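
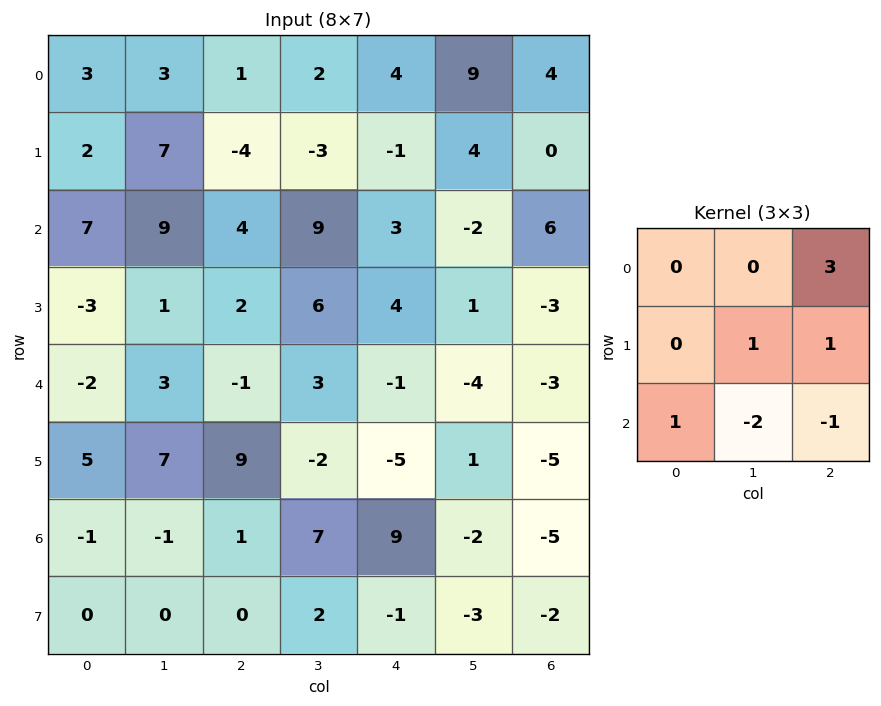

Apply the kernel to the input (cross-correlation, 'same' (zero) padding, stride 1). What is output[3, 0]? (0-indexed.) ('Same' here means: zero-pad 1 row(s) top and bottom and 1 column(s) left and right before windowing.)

26

The receptive field on the zero-padded input at this output position is [0 7 9 / 0 -3 1 / 0 -2 3]. Elementwise product with the kernel and sum: 9·3 + -3·1 + 1·1 + 0·1 + -2·-2 + 3·-1.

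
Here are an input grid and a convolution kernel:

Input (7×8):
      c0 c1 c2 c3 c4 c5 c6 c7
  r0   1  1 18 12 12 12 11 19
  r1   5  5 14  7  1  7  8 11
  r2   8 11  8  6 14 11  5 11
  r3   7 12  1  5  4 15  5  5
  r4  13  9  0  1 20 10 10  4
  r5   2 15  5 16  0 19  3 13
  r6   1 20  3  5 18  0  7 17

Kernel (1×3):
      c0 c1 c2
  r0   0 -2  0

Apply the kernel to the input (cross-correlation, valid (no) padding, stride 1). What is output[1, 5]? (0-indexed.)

The receptive field on the input at this output position is [7 8 11]. Elementwise product with the kernel and sum: 8·-2.

-16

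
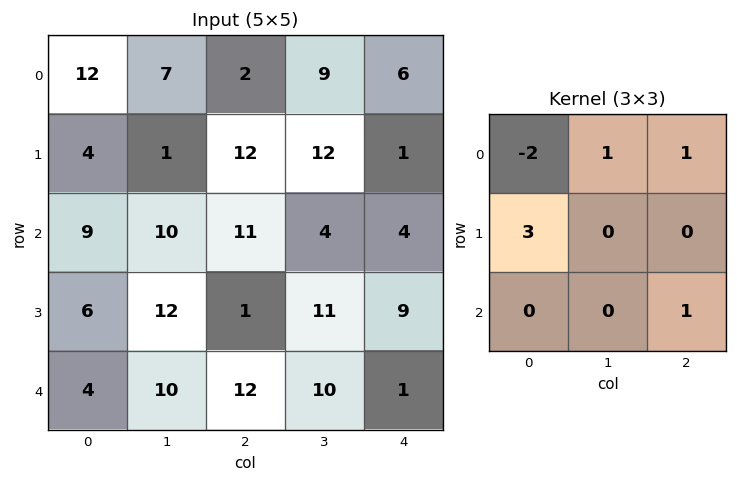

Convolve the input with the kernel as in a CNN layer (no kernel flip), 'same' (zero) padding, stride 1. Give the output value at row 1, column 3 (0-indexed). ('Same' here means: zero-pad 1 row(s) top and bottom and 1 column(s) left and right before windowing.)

The receptive field on the zero-padded input at this output position is [2 9 6 / 12 12 1 / 11 4 4]. Elementwise product with the kernel and sum: 2·-2 + 9·1 + 6·1 + 12·3 + 4·1.

51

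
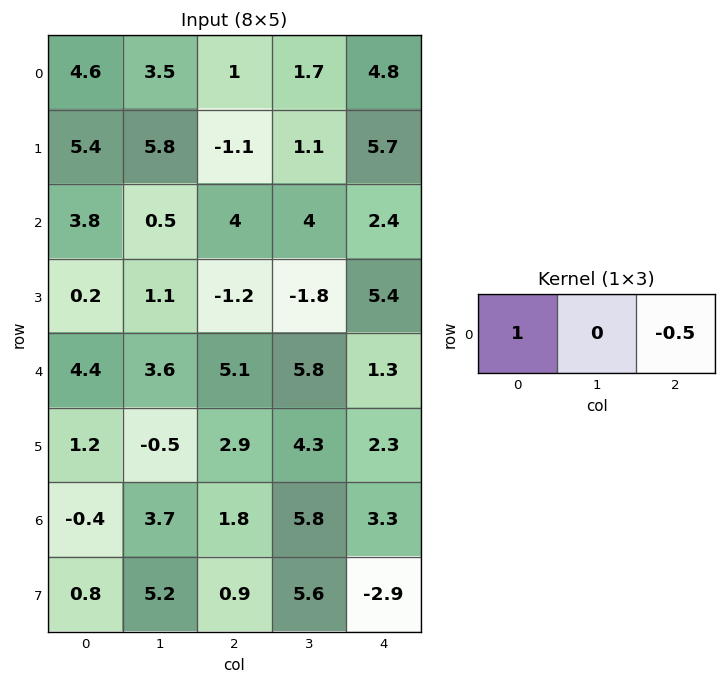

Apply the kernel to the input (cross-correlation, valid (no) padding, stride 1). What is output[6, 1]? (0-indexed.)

0.8

The receptive field on the input at this output position is [3.7 1.8 5.8]. Elementwise product with the kernel and sum: 3.7·1 + 5.8·-0.5.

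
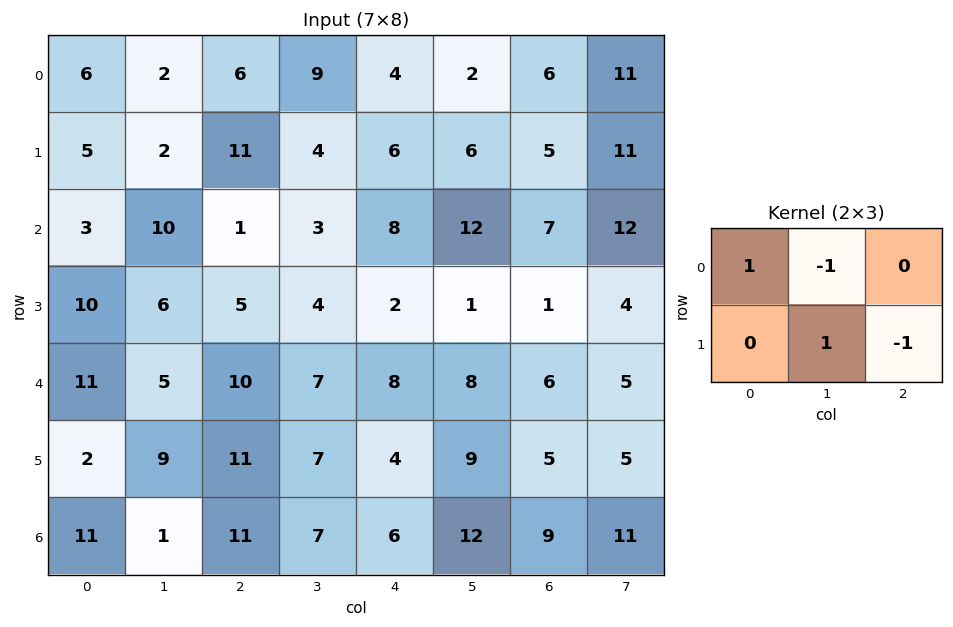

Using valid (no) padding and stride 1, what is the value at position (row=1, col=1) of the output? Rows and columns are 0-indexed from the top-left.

The receptive field on the input at this output position is [2 11 4 / 10 1 3]. Elementwise product with the kernel and sum: 2·1 + 11·-1 + 1·1 + 3·-1.

-11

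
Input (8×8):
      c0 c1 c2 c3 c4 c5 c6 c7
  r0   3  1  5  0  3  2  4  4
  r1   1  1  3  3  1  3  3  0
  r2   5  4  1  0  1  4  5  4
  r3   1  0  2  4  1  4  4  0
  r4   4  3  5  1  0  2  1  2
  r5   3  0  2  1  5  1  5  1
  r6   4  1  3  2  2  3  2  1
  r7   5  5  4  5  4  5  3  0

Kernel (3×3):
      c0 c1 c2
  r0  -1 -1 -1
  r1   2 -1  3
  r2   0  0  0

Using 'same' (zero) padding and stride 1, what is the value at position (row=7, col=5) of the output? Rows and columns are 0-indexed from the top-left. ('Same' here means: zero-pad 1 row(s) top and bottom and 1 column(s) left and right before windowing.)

The receptive field on the zero-padded input at this output position is [2 3 2 / 4 5 3 / 0 0 0]. Elementwise product with the kernel and sum: 2·-1 + 3·-1 + 2·-1 + 4·2 + 5·-1 + 3·3.

5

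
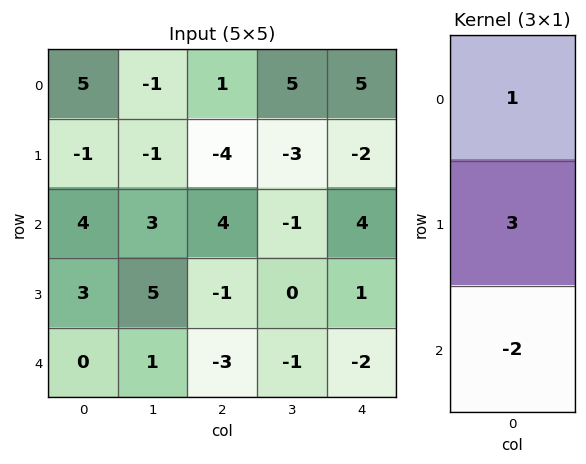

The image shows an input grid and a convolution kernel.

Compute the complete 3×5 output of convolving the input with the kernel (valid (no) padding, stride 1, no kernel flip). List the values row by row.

Output[0,0]: The receptive field on the input at this output position is [5 / -1 / 4]. Elementwise product with the kernel and sum: 5·1 + -1·3 + 4·-2.
Output[0,1]: The receptive field on the input at this output position is [-1 / -1 / 3]. Elementwise product with the kernel and sum: -1·1 + -1·3 + 3·-2.

-6 -10 -19 -2 -9
5 -2 10 -6 8
13 16 7 1 11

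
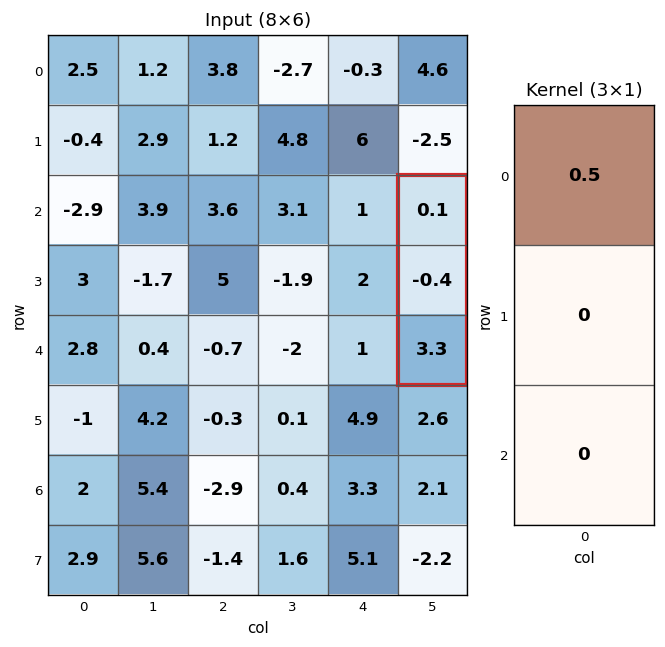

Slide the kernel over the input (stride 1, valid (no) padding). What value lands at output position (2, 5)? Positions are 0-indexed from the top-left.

0.05

The receptive field on the input at this output position is [0.1 / -0.4 / 3.3]. Elementwise product with the kernel and sum: 0.1·0.5.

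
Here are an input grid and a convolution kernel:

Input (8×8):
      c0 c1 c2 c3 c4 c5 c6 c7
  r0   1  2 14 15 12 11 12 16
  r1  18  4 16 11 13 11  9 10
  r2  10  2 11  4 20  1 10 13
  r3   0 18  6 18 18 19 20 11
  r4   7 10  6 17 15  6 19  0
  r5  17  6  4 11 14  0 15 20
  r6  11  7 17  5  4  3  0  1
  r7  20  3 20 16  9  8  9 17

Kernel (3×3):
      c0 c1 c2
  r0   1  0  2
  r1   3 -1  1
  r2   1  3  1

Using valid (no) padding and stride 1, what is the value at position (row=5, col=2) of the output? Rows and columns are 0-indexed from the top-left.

The receptive field on the input at this output position is [4 11 14 / 17 5 4 / 20 16 9]. Elementwise product with the kernel and sum: 4·1 + 14·2 + 17·3 + 5·-1 + 4·1 + 20·1 + 16·3 + 9·1.

159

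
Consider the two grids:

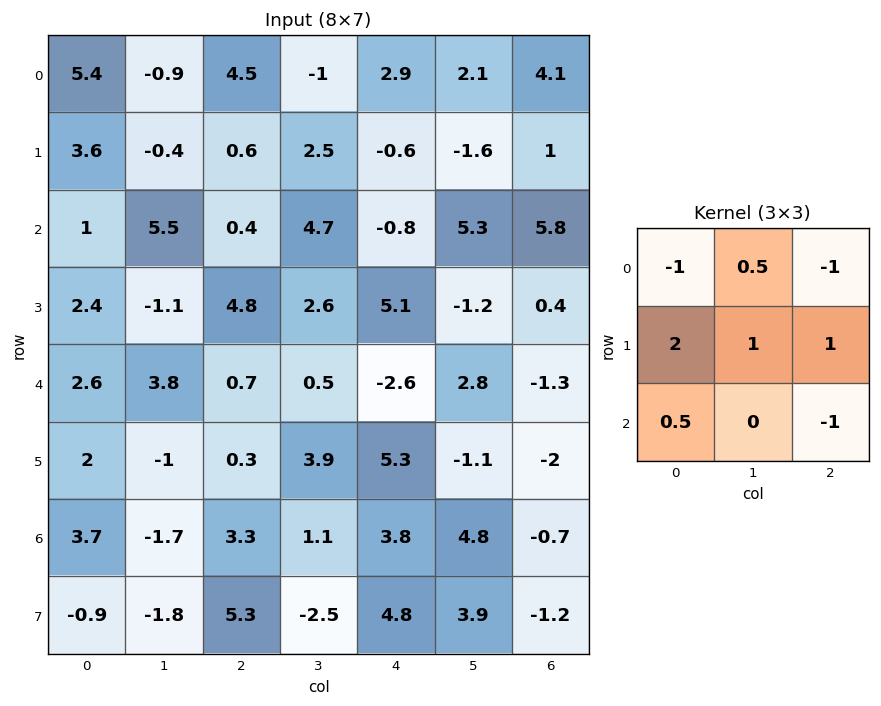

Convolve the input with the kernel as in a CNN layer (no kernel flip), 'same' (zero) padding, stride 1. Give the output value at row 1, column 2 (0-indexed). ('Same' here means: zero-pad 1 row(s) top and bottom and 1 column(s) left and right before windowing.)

4.5

The receptive field on the zero-padded input at this output position is [-0.9 4.5 -1 / -0.4 0.6 2.5 / 5.5 0.4 4.7]. Elementwise product with the kernel and sum: -0.9·-1 + 4.5·0.5 + -1·-1 + -0.4·2 + 0.6·1 + 2.5·1 + 5.5·0.5 + 4.7·-1.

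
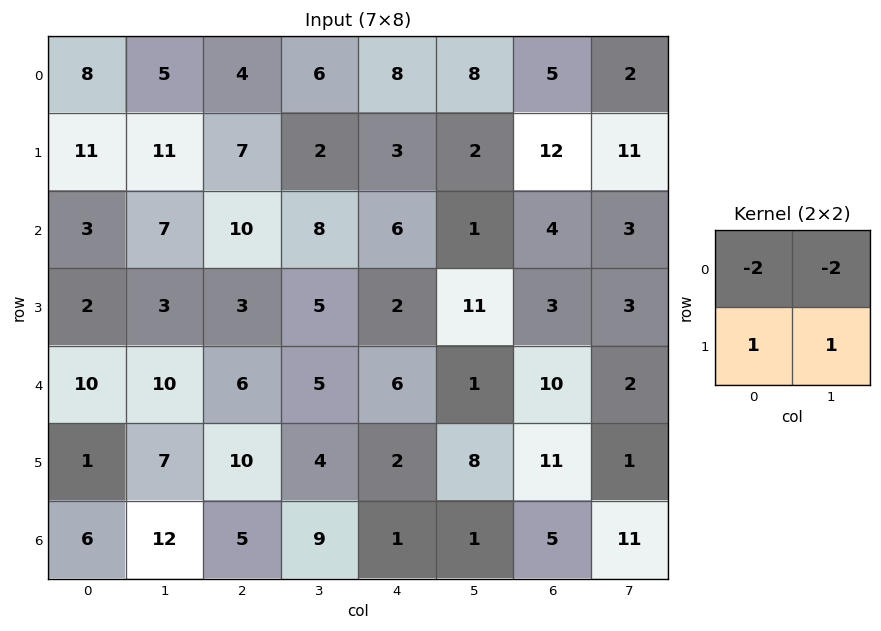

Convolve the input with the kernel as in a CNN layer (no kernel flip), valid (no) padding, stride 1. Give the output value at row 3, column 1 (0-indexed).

4

The receptive field on the input at this output position is [3 3 / 10 6]. Elementwise product with the kernel and sum: 3·-2 + 3·-2 + 10·1 + 6·1.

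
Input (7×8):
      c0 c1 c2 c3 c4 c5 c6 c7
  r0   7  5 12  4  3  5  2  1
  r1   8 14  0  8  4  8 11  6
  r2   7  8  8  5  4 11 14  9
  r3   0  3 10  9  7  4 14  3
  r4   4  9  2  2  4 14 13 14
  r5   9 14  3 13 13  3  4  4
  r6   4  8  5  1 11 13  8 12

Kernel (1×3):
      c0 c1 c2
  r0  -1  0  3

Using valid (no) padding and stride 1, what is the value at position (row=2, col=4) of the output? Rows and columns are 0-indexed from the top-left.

38

The receptive field on the input at this output position is [4 11 14]. Elementwise product with the kernel and sum: 4·-1 + 14·3.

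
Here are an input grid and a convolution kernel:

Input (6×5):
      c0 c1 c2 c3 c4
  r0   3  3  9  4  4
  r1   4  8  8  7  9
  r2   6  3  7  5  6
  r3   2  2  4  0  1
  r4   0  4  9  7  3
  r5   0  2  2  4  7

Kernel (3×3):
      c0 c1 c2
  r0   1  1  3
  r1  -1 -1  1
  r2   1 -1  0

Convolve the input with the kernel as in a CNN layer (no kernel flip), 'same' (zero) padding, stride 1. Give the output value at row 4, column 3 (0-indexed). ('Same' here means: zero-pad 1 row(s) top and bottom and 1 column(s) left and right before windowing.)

The receptive field on the zero-padded input at this output position is [4 0 1 / 9 7 3 / 2 4 7]. Elementwise product with the kernel and sum: 4·1 + 0·1 + 1·3 + 9·-1 + 7·-1 + 3·1 + 2·1 + 4·-1.

-8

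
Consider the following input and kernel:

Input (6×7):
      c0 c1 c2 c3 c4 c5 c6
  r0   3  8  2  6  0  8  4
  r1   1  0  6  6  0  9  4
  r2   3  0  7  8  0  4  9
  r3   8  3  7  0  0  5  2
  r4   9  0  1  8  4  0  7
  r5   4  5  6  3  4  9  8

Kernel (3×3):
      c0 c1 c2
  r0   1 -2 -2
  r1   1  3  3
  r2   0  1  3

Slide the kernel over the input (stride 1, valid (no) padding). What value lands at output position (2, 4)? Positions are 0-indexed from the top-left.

The receptive field on the input at this output position is [0 4 9 / 0 5 2 / 4 0 7]. Elementwise product with the kernel and sum: 0·1 + 4·-2 + 9·-2 + 0·1 + 5·3 + 2·3 + 0·1 + 7·3.

16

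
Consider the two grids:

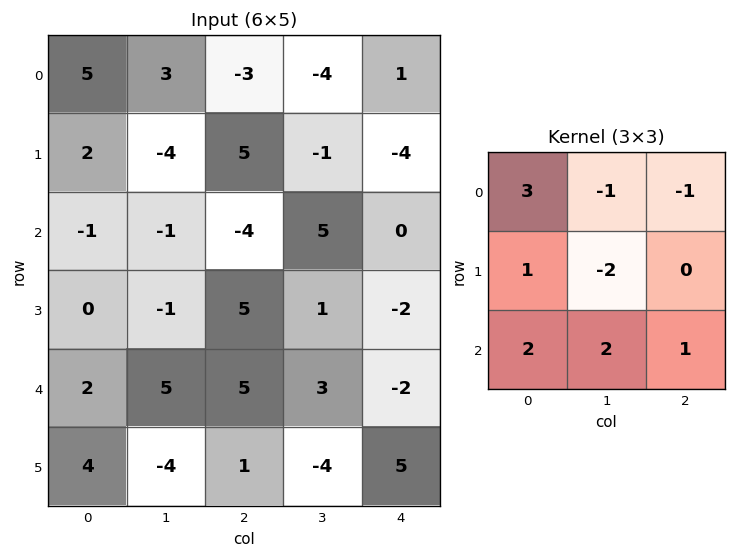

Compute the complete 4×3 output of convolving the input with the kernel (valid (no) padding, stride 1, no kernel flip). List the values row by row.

Output[0,0]: The receptive field on the input at this output position is [5 3 -3 / 2 -4 5 / -1 -1 -4]. Elementwise product with the kernel and sum: 5·3 + 3·-1 + -3·-1 + 2·1 + -4·-2 + -1·2 + -1·2 + -4·1.

17 -3 3
9 0 16
23 8 0
-11 -24 14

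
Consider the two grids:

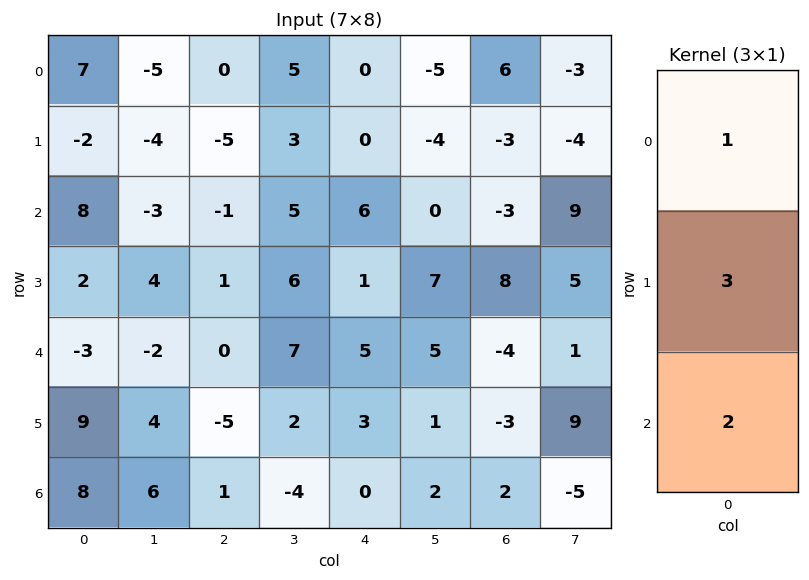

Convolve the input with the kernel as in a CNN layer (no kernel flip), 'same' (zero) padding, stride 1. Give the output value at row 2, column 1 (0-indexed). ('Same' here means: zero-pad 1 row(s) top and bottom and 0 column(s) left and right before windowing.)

The receptive field on the zero-padded input at this output position is [-4 / -3 / 4]. Elementwise product with the kernel and sum: -4·1 + -3·3 + 4·2.

-5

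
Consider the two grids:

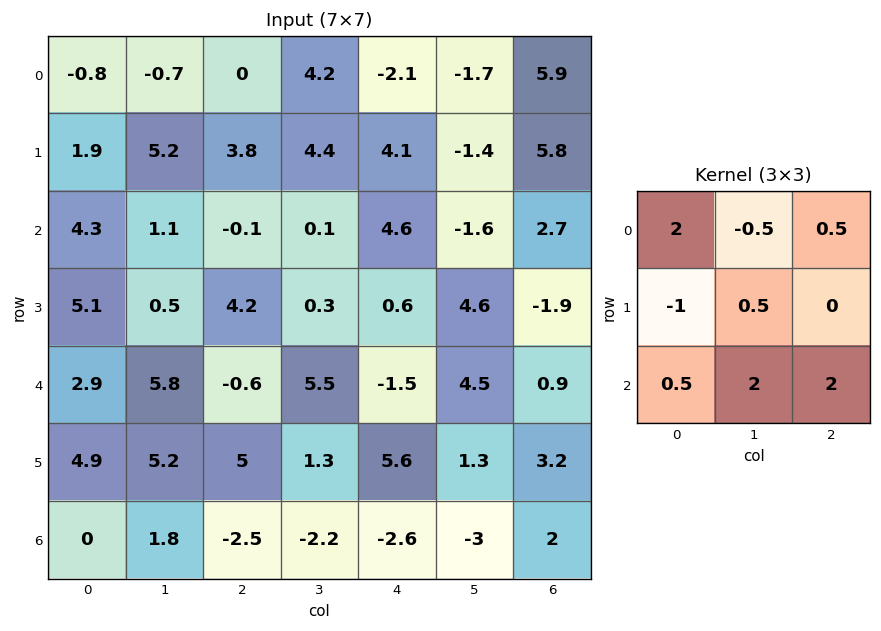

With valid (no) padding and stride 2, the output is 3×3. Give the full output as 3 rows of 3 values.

3.6 4.6 -0.7
15 5.7 23.1
-1.1 -19.9 -13.05

Output[0,0]: The receptive field on the input at this output position is [-0.8 -0.7 0 / 1.9 5.2 3.8 / 4.3 1.1 -0.1]. Elementwise product with the kernel and sum: -0.8·2 + -0.7·-0.5 + 0·0.5 + 1.9·-1 + 5.2·0.5 + 4.3·0.5 + 1.1·2 + -0.1·2.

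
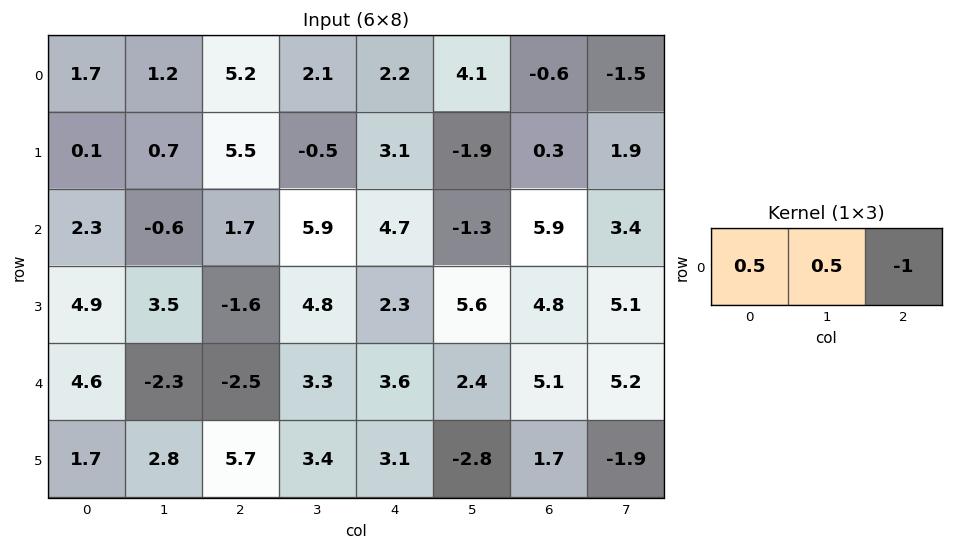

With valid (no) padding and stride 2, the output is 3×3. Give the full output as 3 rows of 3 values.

Output[0,0]: The receptive field on the input at this output position is [1.7 1.2 5.2]. Elementwise product with the kernel and sum: 1.7·0.5 + 1.2·0.5 + 5.2·-1.

-3.75 1.45 3.75
-0.85 -0.9 -4.2
3.65 -3.2 -2.1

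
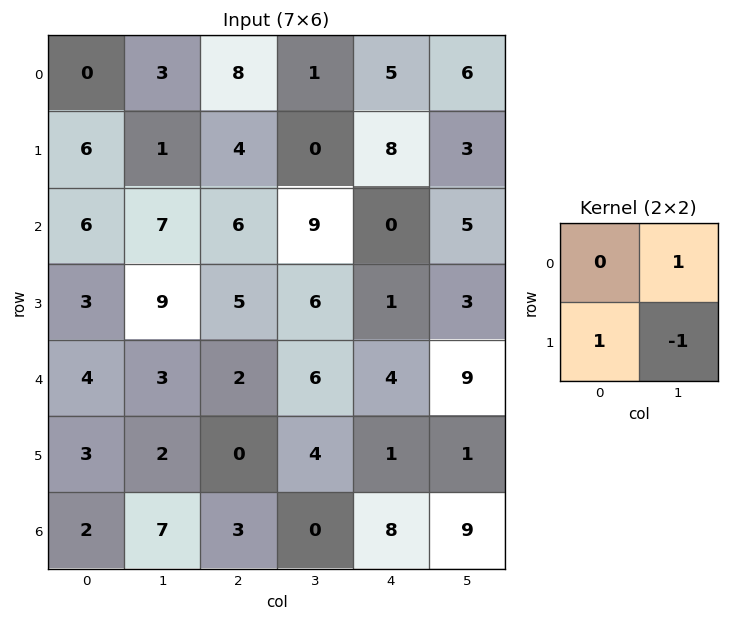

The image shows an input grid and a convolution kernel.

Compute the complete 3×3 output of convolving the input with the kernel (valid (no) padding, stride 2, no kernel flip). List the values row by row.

8 5 11
1 8 3
4 2 9

Output[0,0]: The receptive field on the input at this output position is [0 3 / 6 1]. Elementwise product with the kernel and sum: 3·1 + 6·1 + 1·-1.
Output[0,1]: The receptive field on the input at this output position is [8 1 / 4 0]. Elementwise product with the kernel and sum: 1·1 + 4·1 + 0·-1.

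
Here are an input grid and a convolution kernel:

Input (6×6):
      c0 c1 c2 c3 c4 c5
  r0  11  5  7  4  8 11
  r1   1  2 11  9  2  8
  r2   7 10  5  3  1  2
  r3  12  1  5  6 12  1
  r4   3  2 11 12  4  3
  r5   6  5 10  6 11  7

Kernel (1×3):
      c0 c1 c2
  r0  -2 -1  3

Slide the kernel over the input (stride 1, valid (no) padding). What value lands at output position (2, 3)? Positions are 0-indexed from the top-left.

The receptive field on the input at this output position is [3 1 2]. Elementwise product with the kernel and sum: 3·-2 + 1·-1 + 2·3.

-1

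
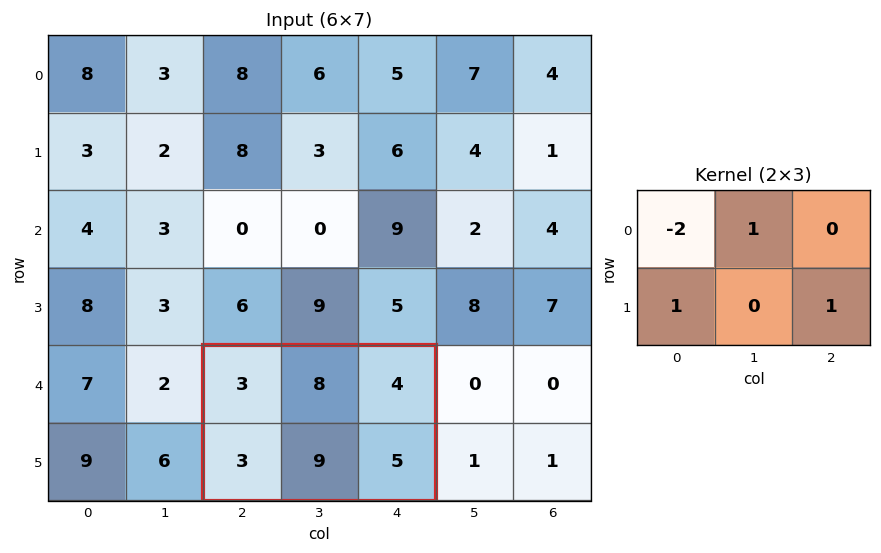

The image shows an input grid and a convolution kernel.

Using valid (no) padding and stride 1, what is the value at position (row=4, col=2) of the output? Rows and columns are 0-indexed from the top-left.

The receptive field on the input at this output position is [3 8 4 / 3 9 5]. Elementwise product with the kernel and sum: 3·-2 + 8·1 + 3·1 + 5·1.

10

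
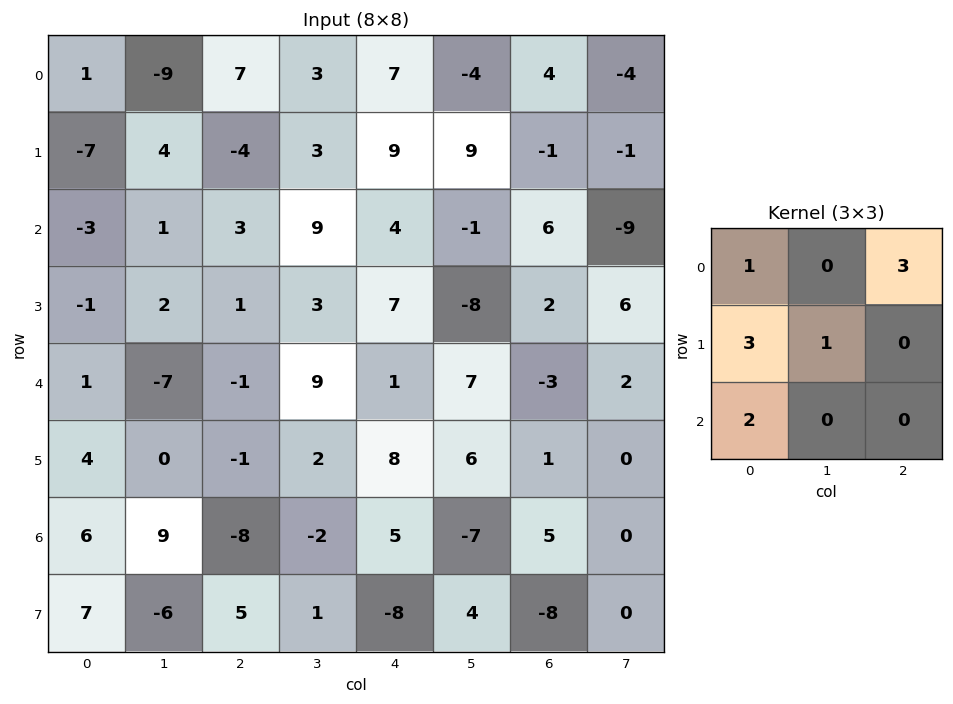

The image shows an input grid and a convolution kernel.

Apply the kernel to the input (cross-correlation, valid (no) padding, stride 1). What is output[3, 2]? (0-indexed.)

26

The receptive field on the input at this output position is [1 3 7 / -1 9 1 / -1 2 8]. Elementwise product with the kernel and sum: 1·1 + 7·3 + -1·3 + 9·1 + -1·2.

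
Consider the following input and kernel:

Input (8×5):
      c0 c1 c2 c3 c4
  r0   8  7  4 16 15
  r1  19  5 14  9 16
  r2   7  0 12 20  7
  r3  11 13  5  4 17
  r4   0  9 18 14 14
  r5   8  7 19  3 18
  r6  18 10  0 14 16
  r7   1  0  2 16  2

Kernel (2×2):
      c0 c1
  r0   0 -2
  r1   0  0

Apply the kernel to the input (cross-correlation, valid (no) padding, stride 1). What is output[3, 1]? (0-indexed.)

-10

The receptive field on the input at this output position is [13 5 / 9 18]. Elementwise product with the kernel and sum: 5·-2.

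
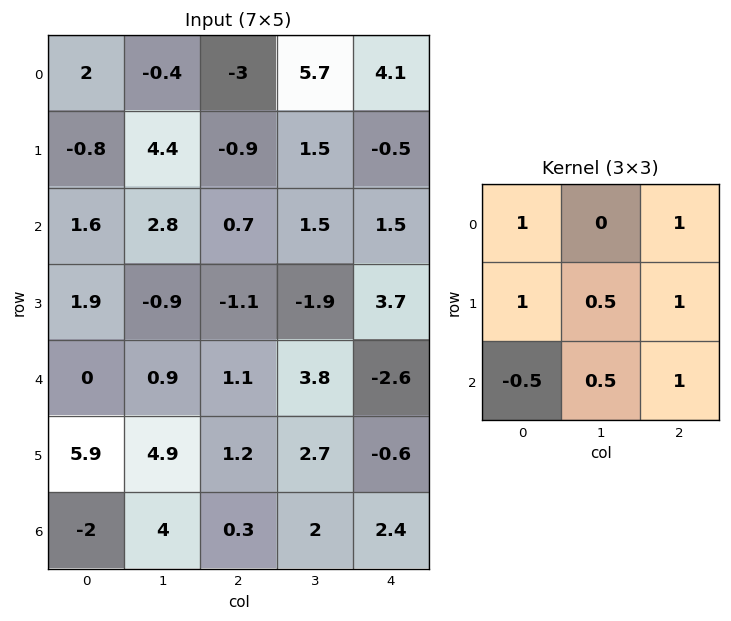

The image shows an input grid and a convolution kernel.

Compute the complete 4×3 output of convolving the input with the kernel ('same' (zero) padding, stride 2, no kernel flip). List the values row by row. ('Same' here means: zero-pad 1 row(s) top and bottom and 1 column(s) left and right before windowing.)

Output[0,0]: The receptive field on the zero-padded input at this output position is [0 0 0 / 0 2 -0.4 / 0 -0.8 4.4]. Elementwise product with the kernel and sum: 0·1 + 0·1 + 0·1 + 2·0.5 + -0.4·1 + 0·-0.5 + -0.8·0.5 + 4.4·1.

4.6 2.65 6.75
8.05 8.55 6.55
7.85 3.3 -1.05
7.9 13.75 5.9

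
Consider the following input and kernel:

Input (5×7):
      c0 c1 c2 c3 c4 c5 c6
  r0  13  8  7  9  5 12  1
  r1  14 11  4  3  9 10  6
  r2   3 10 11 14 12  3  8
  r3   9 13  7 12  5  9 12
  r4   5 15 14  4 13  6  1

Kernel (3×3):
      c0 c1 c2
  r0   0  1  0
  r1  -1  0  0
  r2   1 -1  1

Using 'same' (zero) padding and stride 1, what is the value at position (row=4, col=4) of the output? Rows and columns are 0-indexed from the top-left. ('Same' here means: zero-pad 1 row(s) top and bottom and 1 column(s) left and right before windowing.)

1

The receptive field on the zero-padded input at this output position is [12 5 9 / 4 13 6 / 0 0 0]. Elementwise product with the kernel and sum: 5·1 + 4·-1 + 0·1 + 0·-1 + 0·1.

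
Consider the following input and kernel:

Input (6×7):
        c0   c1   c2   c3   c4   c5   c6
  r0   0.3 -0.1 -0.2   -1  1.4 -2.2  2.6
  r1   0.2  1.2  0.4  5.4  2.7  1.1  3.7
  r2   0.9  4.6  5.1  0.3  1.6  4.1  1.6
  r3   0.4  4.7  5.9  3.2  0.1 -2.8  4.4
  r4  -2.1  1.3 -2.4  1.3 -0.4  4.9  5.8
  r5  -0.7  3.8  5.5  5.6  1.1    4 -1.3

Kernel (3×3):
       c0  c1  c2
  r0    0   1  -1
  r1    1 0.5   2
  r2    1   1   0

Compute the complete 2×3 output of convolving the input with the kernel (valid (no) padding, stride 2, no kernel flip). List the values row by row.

7.2 11.5 11.55
13.25 5.3 14.5

Output[0,0]: The receptive field on the input at this output position is [0.3 -0.1 -0.2 / 0.2 1.2 0.4 / 0.9 4.6 5.1]. Elementwise product with the kernel and sum: -0.1·1 + -0.2·-1 + 0.2·1 + 1.2·0.5 + 0.4·2 + 0.9·1 + 4.6·1.
Output[0,1]: The receptive field on the input at this output position is [-0.2 -1 1.4 / 0.4 5.4 2.7 / 5.1 0.3 1.6]. Elementwise product with the kernel and sum: -1·1 + 1.4·-1 + 0.4·1 + 5.4·0.5 + 2.7·2 + 5.1·1 + 0.3·1.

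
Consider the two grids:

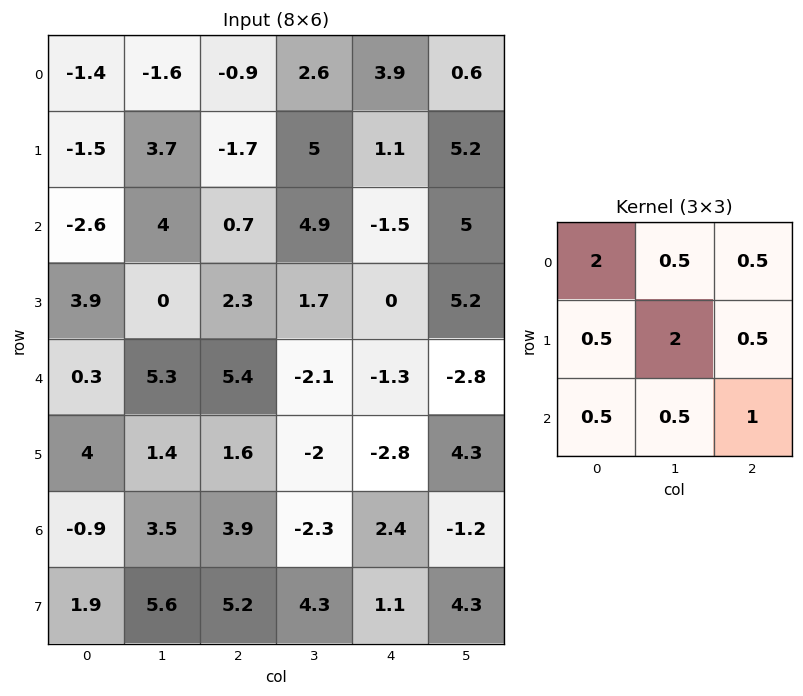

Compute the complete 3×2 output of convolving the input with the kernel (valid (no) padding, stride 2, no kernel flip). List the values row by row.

3.15 12.45
8.45 8
16.75 7.7

Output[0,0]: The receptive field on the input at this output position is [-1.4 -1.6 -0.9 / -1.5 3.7 -1.7 / -2.6 4 0.7]. Elementwise product with the kernel and sum: -1.4·2 + -1.6·0.5 + -0.9·0.5 + -1.5·0.5 + 3.7·2 + -1.7·0.5 + -2.6·0.5 + 4·0.5 + 0.7·1.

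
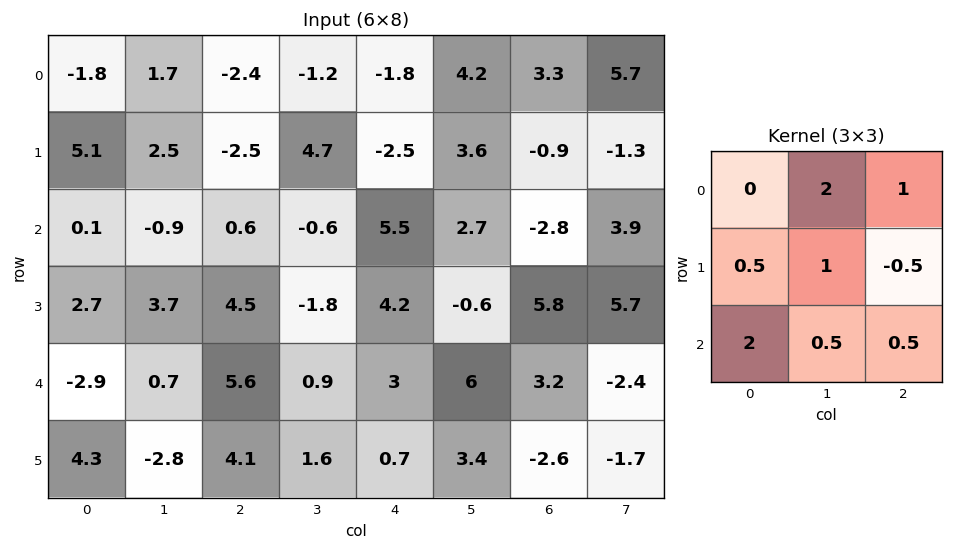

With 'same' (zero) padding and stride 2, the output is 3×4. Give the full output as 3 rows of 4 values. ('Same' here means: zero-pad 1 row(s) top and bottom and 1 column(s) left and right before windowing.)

1.15 5.15 5.45 8.65
16.45 8.9 0.65 -1.95
6.6 9.95 13.5 29.35

Output[0,0]: The receptive field on the zero-padded input at this output position is [0 0 0 / 0 -1.8 1.7 / 0 5.1 2.5]. Elementwise product with the kernel and sum: 0·2 + 0·1 + 0·0.5 + -1.8·1 + 1.7·-0.5 + 0·2 + 5.1·0.5 + 2.5·0.5.
Output[0,1]: The receptive field on the zero-padded input at this output position is [0 0 0 / 1.7 -2.4 -1.2 / 2.5 -2.5 4.7]. Elementwise product with the kernel and sum: 0·2 + 0·1 + 1.7·0.5 + -2.4·1 + -1.2·-0.5 + 2.5·2 + -2.5·0.5 + 4.7·0.5.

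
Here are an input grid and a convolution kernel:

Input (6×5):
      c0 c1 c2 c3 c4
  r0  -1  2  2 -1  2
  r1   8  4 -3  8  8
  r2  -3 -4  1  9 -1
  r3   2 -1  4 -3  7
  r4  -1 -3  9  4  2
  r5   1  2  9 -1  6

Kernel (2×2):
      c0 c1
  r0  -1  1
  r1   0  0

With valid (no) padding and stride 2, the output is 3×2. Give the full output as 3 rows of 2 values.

Output[0,0]: The receptive field on the input at this output position is [-1 2 / 8 4]. Elementwise product with the kernel and sum: -1·-1 + 2·1.
Output[0,1]: The receptive field on the input at this output position is [2 -1 / -3 8]. Elementwise product with the kernel and sum: 2·-1 + -1·1.

3 -3
-1 8
-2 -5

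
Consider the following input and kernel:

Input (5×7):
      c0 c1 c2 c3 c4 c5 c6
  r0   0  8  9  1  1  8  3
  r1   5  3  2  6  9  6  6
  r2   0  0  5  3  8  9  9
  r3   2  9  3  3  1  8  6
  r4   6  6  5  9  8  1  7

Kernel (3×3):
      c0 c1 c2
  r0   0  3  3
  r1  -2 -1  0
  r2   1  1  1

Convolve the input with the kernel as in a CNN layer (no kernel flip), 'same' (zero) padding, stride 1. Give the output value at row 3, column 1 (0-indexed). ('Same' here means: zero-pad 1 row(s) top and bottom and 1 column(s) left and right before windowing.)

19

The receptive field on the zero-padded input at this output position is [0 0 5 / 2 9 3 / 6 6 5]. Elementwise product with the kernel and sum: 0·3 + 5·3 + 2·-2 + 9·-1 + 6·1 + 6·1 + 5·1.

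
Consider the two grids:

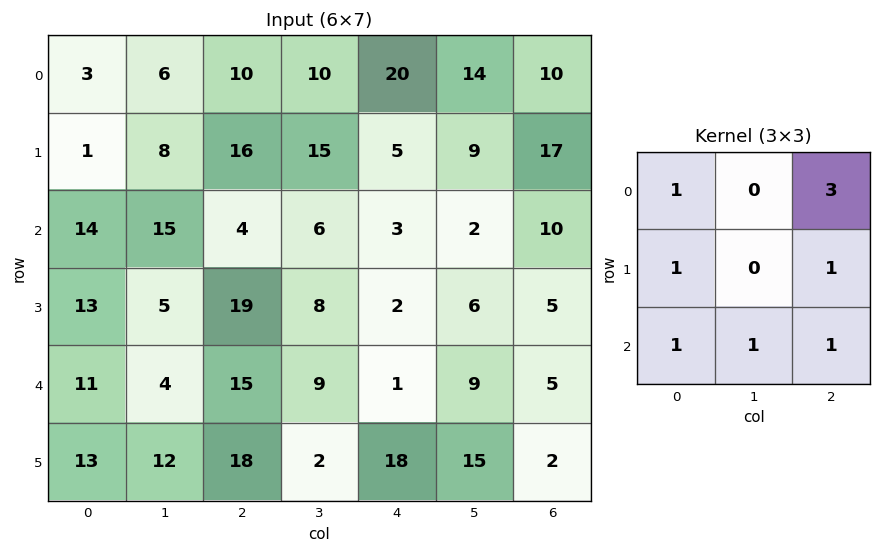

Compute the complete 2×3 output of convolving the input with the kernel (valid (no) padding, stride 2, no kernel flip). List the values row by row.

Output[0,0]: The receptive field on the input at this output position is [3 6 10 / 1 8 16 / 14 15 4]. Elementwise product with the kernel and sum: 3·1 + 10·3 + 1·1 + 16·1 + 14·1 + 15·1 + 4·1.
Output[0,1]: The receptive field on the input at this output position is [10 10 20 / 16 15 5 / 4 6 3]. Elementwise product with the kernel and sum: 10·1 + 20·3 + 16·1 + 5·1 + 4·1 + 6·1 + 3·1.

83 104 87
88 59 55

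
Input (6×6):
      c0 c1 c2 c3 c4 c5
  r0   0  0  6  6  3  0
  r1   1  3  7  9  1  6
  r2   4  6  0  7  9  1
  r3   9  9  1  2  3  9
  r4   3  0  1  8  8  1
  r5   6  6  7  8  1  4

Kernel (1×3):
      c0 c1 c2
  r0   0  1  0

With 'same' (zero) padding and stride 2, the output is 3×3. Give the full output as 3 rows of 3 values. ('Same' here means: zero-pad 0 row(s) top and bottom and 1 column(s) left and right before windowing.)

0 6 3
4 0 9
3 1 8

Output[0,0]: The receptive field on the zero-padded input at this output position is [0 0 0]. Elementwise product with the kernel and sum: 0·1.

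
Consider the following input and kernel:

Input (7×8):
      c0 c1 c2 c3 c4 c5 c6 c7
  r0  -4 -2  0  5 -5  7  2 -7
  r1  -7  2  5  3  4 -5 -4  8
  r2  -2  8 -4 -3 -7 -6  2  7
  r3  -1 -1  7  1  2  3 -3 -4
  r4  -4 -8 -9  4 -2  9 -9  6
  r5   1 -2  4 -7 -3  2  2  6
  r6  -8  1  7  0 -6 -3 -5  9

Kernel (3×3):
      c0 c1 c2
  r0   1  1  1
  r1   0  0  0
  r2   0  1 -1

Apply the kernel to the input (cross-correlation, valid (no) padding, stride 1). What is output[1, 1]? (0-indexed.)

The receptive field on the input at this output position is [2 5 3 / 8 -4 -3 / -1 7 1]. Elementwise product with the kernel and sum: 2·1 + 5·1 + 3·1 + 7·1 + 1·-1.

16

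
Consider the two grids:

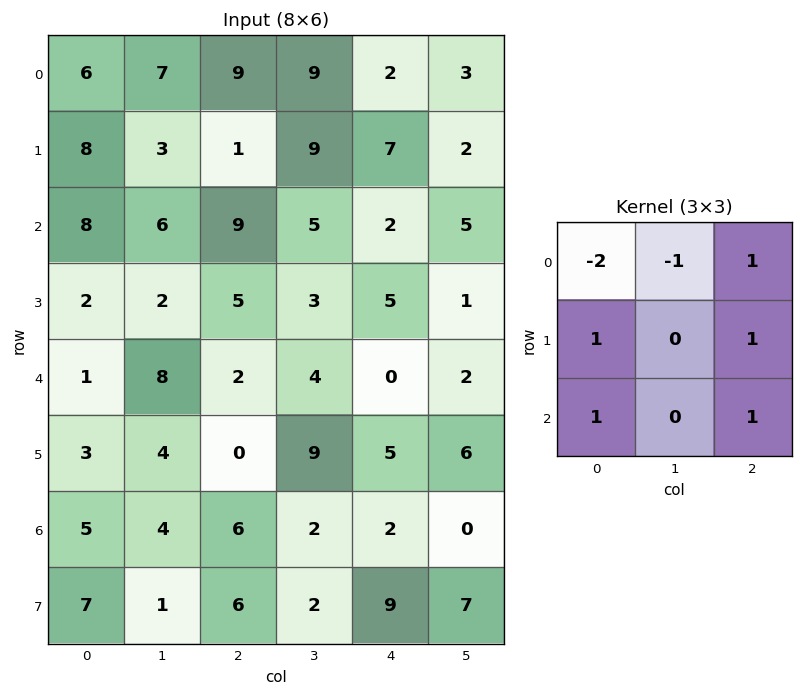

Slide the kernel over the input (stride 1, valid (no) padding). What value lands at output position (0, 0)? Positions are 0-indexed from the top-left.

The receptive field on the input at this output position is [6 7 9 / 8 3 1 / 8 6 9]. Elementwise product with the kernel and sum: 6·-2 + 7·-1 + 9·1 + 8·1 + 1·1 + 8·1 + 9·1.

16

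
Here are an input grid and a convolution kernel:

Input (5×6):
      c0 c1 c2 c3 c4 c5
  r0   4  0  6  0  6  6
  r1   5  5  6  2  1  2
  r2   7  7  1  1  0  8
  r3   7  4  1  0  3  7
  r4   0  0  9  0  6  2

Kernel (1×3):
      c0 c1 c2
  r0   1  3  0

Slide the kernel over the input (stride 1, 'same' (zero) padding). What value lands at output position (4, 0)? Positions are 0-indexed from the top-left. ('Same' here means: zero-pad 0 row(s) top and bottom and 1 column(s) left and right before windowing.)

0

The receptive field on the zero-padded input at this output position is [0 0 0]. Elementwise product with the kernel and sum: 0·1 + 0·3.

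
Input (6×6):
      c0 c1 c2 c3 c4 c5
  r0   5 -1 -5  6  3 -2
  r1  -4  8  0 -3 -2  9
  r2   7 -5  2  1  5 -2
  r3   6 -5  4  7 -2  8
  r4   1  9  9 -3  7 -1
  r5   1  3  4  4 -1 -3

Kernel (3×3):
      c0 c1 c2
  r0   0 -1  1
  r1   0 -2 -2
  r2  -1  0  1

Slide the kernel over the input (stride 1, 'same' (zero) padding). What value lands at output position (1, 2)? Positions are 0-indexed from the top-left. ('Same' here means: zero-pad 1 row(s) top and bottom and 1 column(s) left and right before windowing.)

The receptive field on the zero-padded input at this output position is [-1 -5 6 / 8 0 -3 / -5 2 1]. Elementwise product with the kernel and sum: -5·-1 + 6·1 + 0·-2 + -3·-2 + -5·-1 + 1·1.

23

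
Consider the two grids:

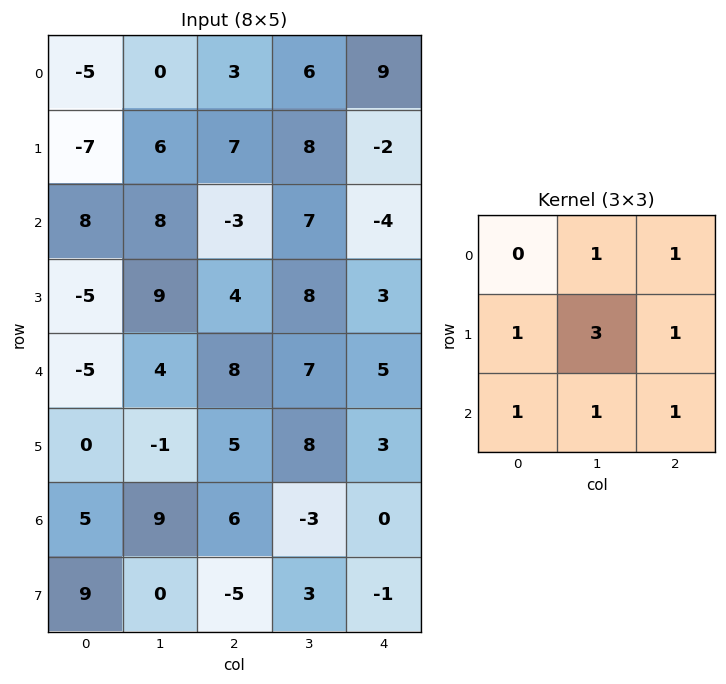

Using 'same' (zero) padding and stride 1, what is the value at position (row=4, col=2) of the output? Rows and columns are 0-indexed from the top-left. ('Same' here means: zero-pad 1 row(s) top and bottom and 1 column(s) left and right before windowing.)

59

The receptive field on the zero-padded input at this output position is [9 4 8 / 4 8 7 / -1 5 8]. Elementwise product with the kernel and sum: 4·1 + 8·1 + 4·1 + 8·3 + 7·1 + -1·1 + 5·1 + 8·1.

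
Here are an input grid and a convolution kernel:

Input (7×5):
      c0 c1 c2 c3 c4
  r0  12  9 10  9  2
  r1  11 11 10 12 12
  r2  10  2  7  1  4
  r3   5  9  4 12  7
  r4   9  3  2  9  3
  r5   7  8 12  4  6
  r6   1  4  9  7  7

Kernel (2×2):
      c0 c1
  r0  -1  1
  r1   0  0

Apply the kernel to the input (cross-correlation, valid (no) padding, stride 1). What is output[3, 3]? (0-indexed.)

The receptive field on the input at this output position is [12 7 / 9 3]. Elementwise product with the kernel and sum: 12·-1 + 7·1.

-5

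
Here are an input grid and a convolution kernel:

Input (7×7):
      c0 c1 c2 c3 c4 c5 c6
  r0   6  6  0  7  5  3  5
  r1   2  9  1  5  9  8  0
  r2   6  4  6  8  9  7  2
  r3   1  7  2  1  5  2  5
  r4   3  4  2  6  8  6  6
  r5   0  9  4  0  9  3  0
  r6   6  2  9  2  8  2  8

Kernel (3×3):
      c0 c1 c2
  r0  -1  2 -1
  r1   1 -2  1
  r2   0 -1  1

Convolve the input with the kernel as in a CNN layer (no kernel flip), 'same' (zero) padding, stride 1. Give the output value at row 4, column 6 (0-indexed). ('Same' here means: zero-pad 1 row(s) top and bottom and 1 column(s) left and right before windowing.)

2

The receptive field on the zero-padded input at this output position is [2 5 0 / 6 6 0 / 3 0 0]. Elementwise product with the kernel and sum: 2·-1 + 5·2 + 0·-1 + 6·1 + 6·-2 + 0·1 + 0·-1 + 0·1.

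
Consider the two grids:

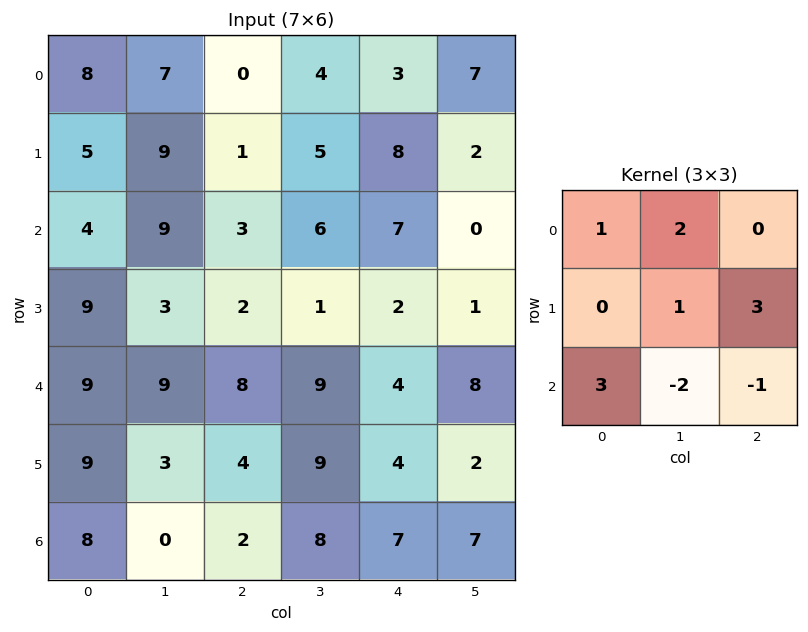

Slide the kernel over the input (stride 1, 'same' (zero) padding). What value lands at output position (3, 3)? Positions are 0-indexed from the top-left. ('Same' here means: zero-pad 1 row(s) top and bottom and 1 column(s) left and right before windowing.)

24

The receptive field on the zero-padded input at this output position is [3 6 7 / 2 1 2 / 8 9 4]. Elementwise product with the kernel and sum: 3·1 + 6·2 + 1·1 + 2·3 + 8·3 + 9·-2 + 4·-1.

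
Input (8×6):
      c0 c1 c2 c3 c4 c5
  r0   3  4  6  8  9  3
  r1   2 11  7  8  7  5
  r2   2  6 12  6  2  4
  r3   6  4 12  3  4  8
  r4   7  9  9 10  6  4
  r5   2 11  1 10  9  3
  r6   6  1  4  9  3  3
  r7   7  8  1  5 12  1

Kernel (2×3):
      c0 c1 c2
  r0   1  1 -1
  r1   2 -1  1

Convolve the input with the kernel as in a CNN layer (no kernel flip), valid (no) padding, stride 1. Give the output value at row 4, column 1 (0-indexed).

The receptive field on the input at this output position is [9 9 10 / 11 1 10]. Elementwise product with the kernel and sum: 9·1 + 9·1 + 10·-1 + 11·2 + 1·-1 + 10·1.

39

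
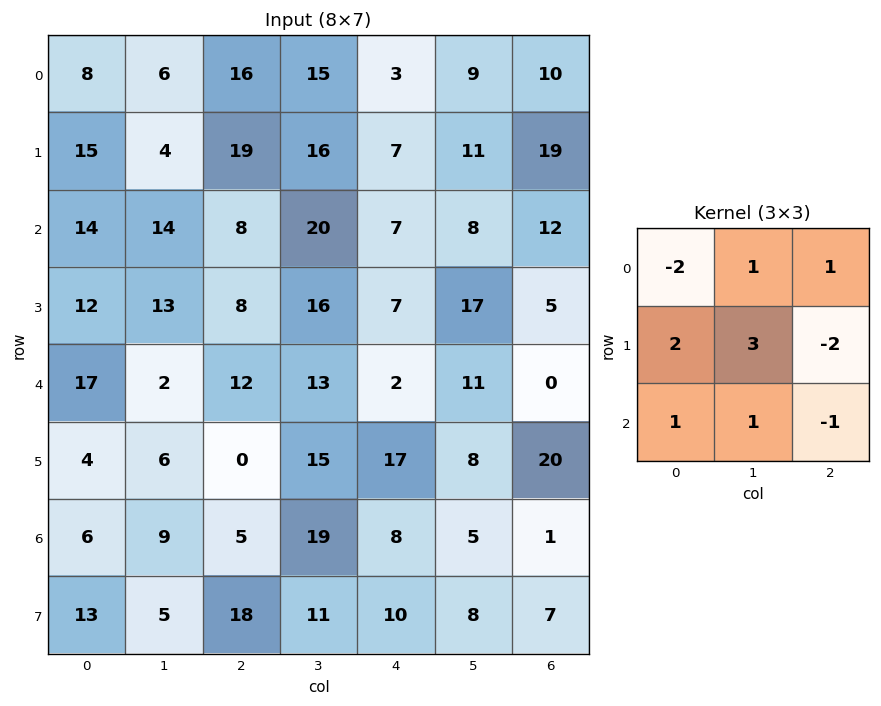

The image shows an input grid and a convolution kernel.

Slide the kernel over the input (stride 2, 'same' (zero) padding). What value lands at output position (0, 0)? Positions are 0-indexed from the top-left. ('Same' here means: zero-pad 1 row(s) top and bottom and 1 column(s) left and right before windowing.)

23

The receptive field on the zero-padded input at this output position is [0 0 0 / 0 8 6 / 0 15 4]. Elementwise product with the kernel and sum: 0·-2 + 0·1 + 0·1 + 0·2 + 8·3 + 6·-2 + 0·1 + 15·1 + 4·-1.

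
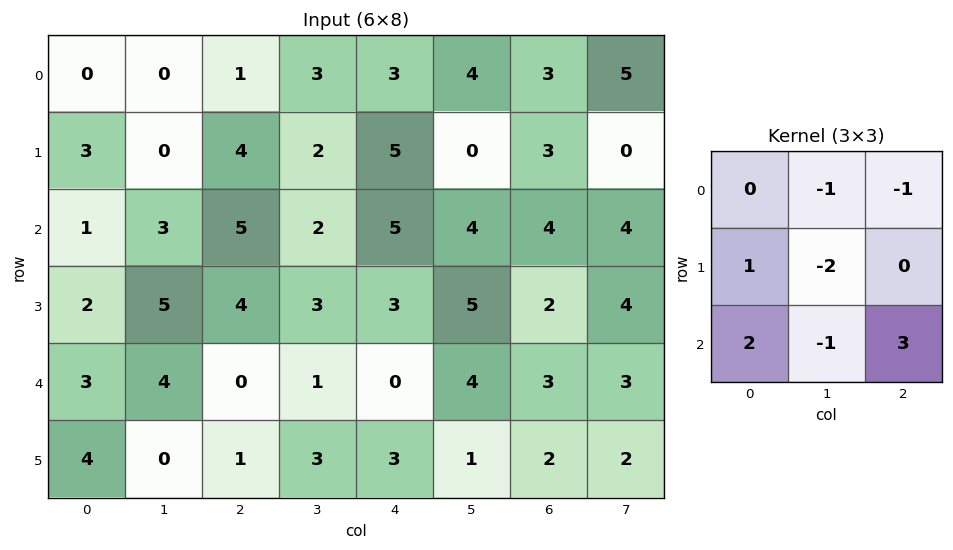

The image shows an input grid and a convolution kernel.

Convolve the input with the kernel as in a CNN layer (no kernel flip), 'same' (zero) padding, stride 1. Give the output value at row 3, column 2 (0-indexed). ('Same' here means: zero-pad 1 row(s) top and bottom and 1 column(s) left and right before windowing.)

The receptive field on the zero-padded input at this output position is [3 5 2 / 5 4 3 / 4 0 1]. Elementwise product with the kernel and sum: 5·-1 + 2·-1 + 5·1 + 4·-2 + 4·2 + 0·-1 + 1·3.

1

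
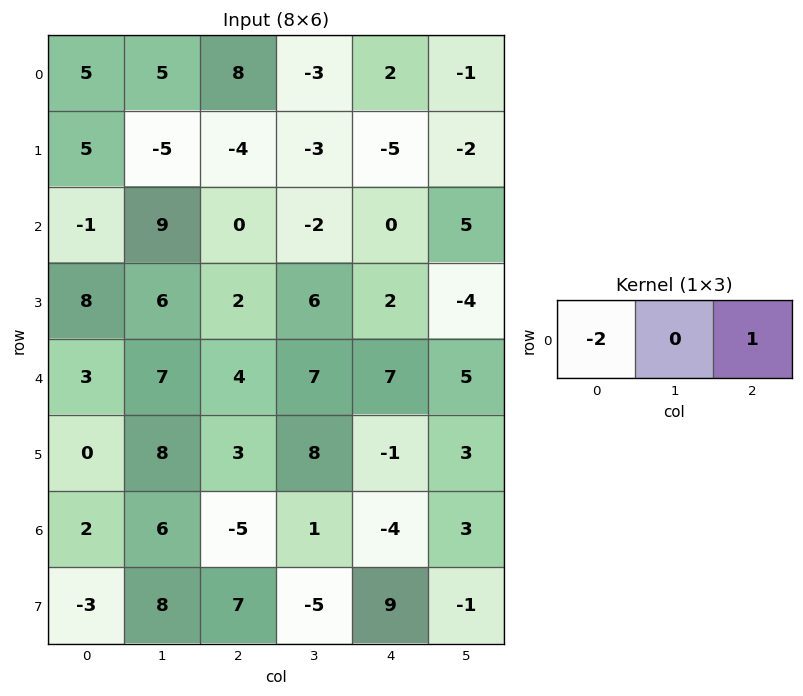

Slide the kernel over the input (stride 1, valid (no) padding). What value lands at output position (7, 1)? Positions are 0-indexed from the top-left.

The receptive field on the input at this output position is [8 7 -5]. Elementwise product with the kernel and sum: 8·-2 + -5·1.

-21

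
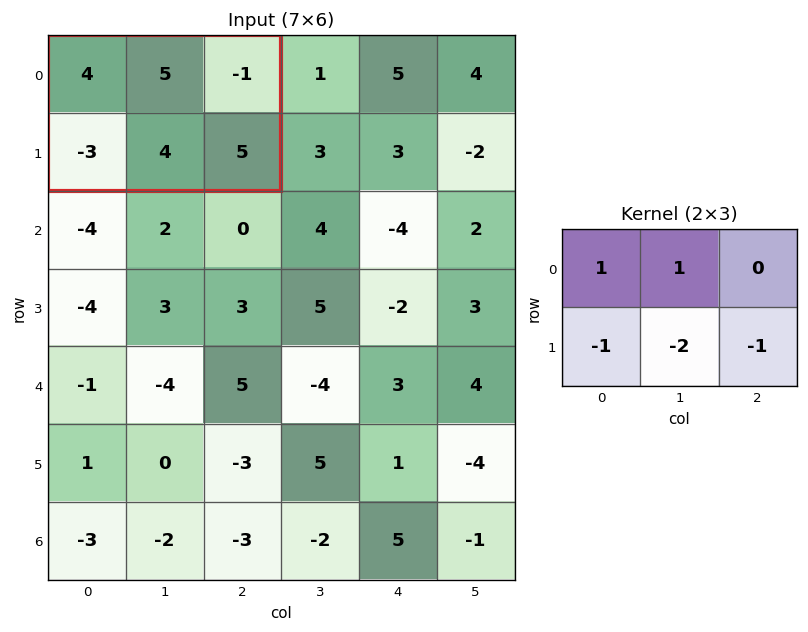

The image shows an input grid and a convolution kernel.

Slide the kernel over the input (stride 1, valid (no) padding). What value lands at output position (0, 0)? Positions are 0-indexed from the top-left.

-1

The receptive field on the input at this output position is [4 5 -1 / -3 4 5]. Elementwise product with the kernel and sum: 4·1 + 5·1 + -3·-1 + 4·-2 + 5·-1.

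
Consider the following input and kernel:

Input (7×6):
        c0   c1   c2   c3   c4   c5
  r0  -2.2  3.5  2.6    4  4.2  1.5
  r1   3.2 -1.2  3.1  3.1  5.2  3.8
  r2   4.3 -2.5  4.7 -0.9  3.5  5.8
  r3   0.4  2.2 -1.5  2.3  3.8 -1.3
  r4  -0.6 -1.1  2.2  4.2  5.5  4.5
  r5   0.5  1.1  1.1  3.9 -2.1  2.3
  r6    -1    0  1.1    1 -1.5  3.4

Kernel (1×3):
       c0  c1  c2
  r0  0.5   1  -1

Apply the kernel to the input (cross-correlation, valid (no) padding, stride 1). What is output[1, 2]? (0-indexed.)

-0.55

The receptive field on the input at this output position is [3.1 3.1 5.2]. Elementwise product with the kernel and sum: 3.1·0.5 + 3.1·1 + 5.2·-1.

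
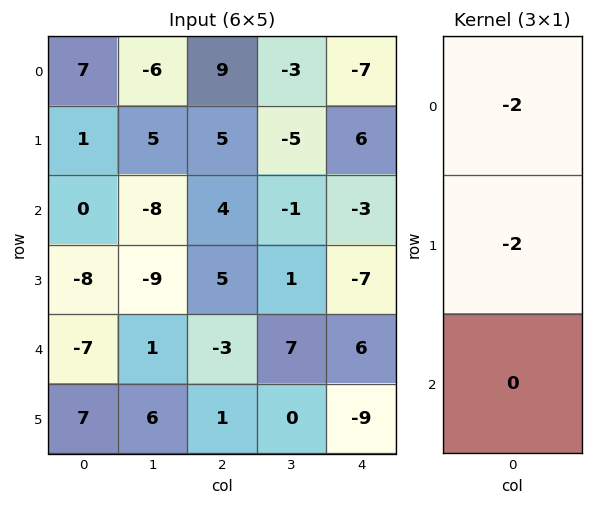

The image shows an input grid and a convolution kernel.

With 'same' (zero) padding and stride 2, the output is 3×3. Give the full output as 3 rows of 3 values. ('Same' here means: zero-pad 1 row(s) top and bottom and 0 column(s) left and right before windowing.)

-14 -18 14
-2 -18 -6
30 -4 2

Output[0,0]: The receptive field on the zero-padded input at this output position is [0 / 7 / 1]. Elementwise product with the kernel and sum: 0·-2 + 7·-2.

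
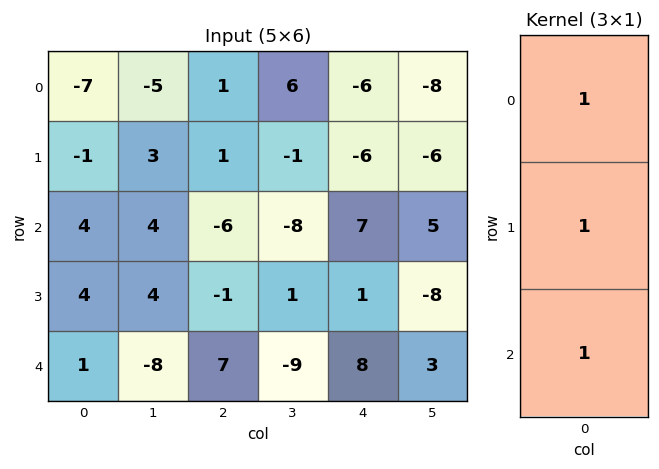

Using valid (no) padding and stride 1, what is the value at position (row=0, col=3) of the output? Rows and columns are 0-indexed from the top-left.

The receptive field on the input at this output position is [6 / -1 / -8]. Elementwise product with the kernel and sum: 6·1 + -1·1 + -8·1.

-3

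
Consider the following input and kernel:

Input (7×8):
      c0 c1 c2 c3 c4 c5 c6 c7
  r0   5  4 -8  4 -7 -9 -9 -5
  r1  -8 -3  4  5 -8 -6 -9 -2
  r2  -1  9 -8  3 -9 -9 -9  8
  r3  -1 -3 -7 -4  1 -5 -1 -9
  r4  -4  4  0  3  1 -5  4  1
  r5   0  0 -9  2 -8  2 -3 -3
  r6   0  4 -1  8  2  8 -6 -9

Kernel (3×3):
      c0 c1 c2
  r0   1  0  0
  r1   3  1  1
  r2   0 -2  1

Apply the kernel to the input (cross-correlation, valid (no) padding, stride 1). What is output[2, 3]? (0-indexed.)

The receptive field on the input at this output position is [3 -9 -9 / -4 1 -5 / 3 1 -5]. Elementwise product with the kernel and sum: 3·1 + -4·3 + 1·1 + -5·1 + 1·-2 + -5·1.

-20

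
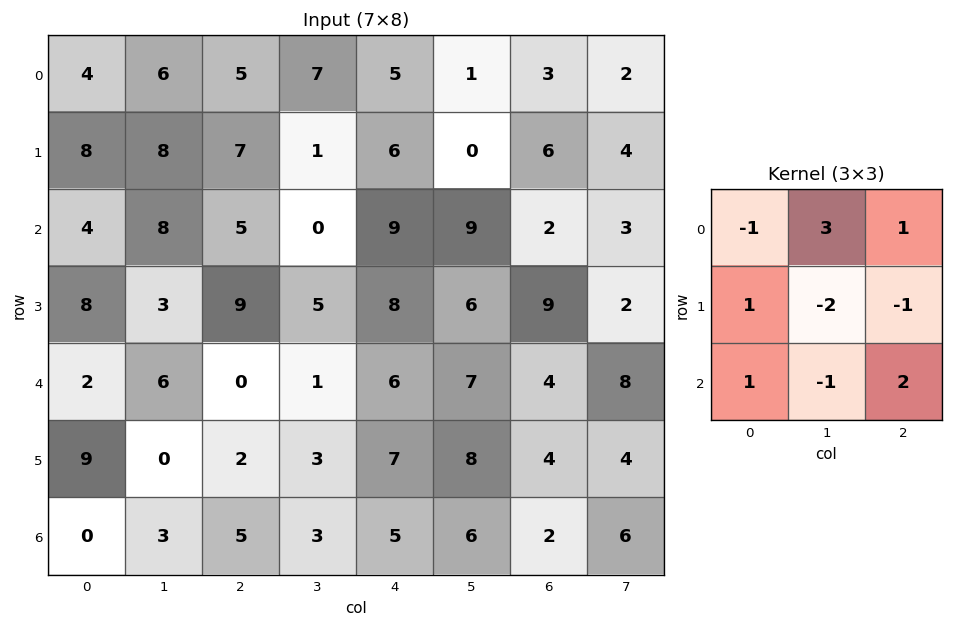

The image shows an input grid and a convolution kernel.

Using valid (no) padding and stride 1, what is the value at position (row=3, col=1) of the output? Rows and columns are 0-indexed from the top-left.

The receptive field on the input at this output position is [3 9 5 / 6 0 1 / 0 2 3]. Elementwise product with the kernel and sum: 3·-1 + 9·3 + 5·1 + 6·1 + 0·-2 + 1·-1 + 0·1 + 2·-1 + 3·2.

38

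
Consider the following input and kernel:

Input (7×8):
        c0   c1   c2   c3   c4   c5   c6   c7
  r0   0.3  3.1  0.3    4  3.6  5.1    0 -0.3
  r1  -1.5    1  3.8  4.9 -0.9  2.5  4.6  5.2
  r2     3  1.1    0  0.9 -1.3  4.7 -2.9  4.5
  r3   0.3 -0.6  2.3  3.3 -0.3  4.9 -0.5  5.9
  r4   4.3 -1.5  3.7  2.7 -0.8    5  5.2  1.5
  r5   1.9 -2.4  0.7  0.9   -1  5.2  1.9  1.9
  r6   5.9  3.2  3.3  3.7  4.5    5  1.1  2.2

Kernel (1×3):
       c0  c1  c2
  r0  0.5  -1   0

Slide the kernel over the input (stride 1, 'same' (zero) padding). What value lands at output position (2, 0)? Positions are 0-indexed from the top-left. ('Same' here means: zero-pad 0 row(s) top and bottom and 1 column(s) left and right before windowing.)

-3

The receptive field on the zero-padded input at this output position is [0 3 1.1]. Elementwise product with the kernel and sum: 0·0.5 + 3·-1.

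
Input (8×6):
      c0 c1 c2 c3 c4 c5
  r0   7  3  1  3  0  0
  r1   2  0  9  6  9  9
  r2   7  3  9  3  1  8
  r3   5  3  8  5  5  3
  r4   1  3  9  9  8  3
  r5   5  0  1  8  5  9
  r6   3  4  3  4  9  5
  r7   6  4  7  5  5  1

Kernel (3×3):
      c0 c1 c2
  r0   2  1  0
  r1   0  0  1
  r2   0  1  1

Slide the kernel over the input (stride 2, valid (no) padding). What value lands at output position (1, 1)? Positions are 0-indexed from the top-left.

The receptive field on the input at this output position is [9 3 1 / 8 5 5 / 9 9 8]. Elementwise product with the kernel and sum: 9·2 + 3·1 + 5·1 + 9·1 + 8·1.

43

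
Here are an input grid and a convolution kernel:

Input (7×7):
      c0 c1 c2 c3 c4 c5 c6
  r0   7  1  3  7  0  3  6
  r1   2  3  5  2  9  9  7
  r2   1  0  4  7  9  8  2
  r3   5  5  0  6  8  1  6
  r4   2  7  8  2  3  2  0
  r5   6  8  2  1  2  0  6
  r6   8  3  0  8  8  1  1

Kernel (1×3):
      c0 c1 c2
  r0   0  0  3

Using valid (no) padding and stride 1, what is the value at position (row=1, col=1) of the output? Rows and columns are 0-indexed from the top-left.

6

The receptive field on the input at this output position is [3 5 2]. Elementwise product with the kernel and sum: 2·3.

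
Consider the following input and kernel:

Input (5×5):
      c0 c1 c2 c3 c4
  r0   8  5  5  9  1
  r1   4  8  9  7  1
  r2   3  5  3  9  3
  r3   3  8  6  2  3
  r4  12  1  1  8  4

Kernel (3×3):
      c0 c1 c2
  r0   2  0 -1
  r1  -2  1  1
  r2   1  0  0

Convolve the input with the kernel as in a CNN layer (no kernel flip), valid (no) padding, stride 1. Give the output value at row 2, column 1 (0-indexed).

The receptive field on the input at this output position is [5 3 9 / 8 6 2 / 1 1 8]. Elementwise product with the kernel and sum: 5·2 + 9·-1 + 8·-2 + 6·1 + 2·1 + 1·1.

-6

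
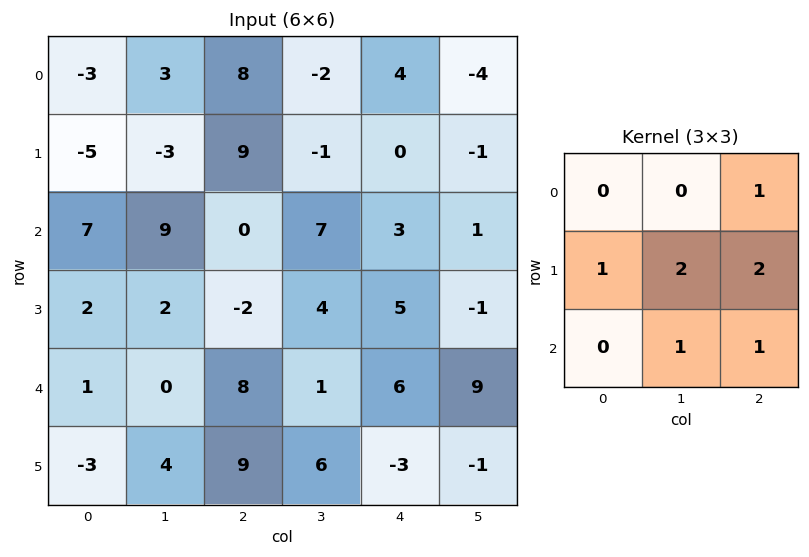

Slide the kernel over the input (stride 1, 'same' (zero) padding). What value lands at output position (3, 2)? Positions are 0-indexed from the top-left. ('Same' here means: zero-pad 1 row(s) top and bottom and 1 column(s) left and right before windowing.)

The receptive field on the zero-padded input at this output position is [9 0 7 / 2 -2 4 / 0 8 1]. Elementwise product with the kernel and sum: 7·1 + 2·1 + -2·2 + 4·2 + 8·1 + 1·1.

22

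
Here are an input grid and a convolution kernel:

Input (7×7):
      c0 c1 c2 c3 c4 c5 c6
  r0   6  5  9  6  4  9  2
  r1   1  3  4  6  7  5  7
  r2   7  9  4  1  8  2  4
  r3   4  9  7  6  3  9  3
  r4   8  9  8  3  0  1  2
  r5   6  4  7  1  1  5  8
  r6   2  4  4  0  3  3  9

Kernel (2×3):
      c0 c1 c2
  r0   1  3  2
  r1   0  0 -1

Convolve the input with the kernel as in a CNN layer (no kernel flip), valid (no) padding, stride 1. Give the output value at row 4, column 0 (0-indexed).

44

The receptive field on the input at this output position is [8 9 8 / 6 4 7]. Elementwise product with the kernel and sum: 8·1 + 9·3 + 8·2 + 7·-1.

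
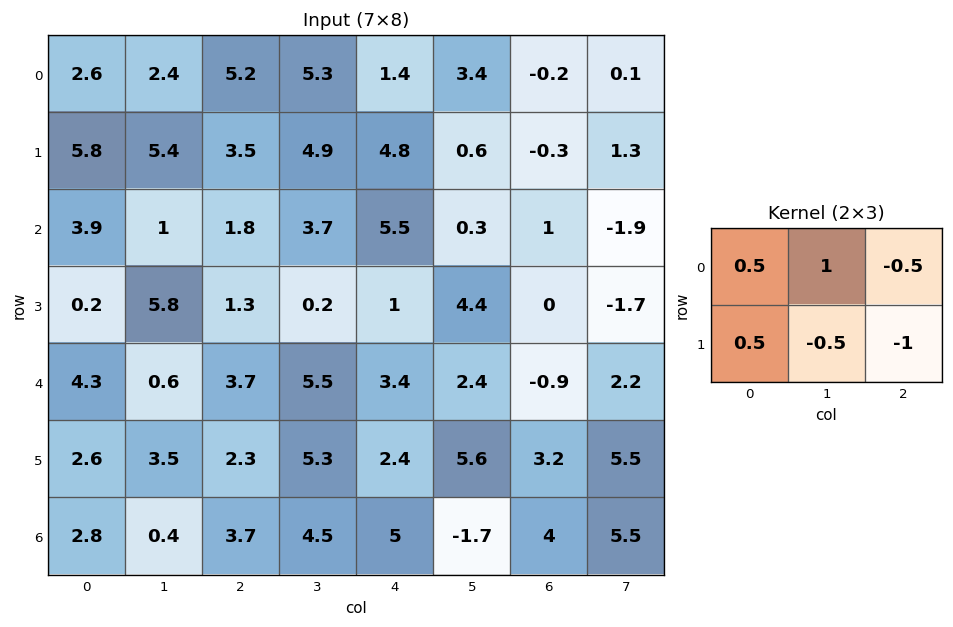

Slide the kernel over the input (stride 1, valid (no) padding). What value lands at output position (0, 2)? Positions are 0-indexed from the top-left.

The receptive field on the input at this output position is [5.2 5.3 1.4 / 3.5 4.9 4.8]. Elementwise product with the kernel and sum: 5.2·0.5 + 5.3·1 + 1.4·-0.5 + 3.5·0.5 + 4.9·-0.5 + 4.8·-1.

1.7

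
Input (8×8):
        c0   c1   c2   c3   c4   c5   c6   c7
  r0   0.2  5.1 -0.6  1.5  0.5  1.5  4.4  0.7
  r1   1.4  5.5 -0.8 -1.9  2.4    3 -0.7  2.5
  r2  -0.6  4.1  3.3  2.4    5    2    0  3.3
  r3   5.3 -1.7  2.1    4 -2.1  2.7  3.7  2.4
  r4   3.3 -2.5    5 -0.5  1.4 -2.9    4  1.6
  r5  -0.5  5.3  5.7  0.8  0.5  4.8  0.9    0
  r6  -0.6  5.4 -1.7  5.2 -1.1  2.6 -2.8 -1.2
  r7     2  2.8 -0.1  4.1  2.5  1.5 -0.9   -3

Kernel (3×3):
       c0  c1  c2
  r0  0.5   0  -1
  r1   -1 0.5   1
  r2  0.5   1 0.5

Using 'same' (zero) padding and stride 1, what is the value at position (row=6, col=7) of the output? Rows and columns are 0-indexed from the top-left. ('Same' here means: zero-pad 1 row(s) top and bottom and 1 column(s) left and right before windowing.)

The receptive field on the zero-padded input at this output position is [0.9 0 0 / -2.8 -1.2 0 / -0.9 -3 0]. Elementwise product with the kernel and sum: 0.9·0.5 + 0·-1 + -2.8·-1 + -1.2·0.5 + 0·1 + -0.9·0.5 + -3·1 + 0·0.5.

-0.8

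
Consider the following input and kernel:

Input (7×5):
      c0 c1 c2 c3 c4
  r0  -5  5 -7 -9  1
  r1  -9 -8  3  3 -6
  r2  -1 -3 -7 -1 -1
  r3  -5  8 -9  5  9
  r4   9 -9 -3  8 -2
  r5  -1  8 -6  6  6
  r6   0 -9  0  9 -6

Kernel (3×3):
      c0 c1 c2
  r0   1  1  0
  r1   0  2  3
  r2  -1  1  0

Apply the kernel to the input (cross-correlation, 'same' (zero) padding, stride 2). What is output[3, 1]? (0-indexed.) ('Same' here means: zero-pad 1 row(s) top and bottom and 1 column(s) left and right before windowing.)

The receptive field on the zero-padded input at this output position is [8 -6 6 / -9 0 9 / 0 0 0]. Elementwise product with the kernel and sum: 8·1 + -6·1 + 0·2 + 9·3 + 0·-1 + 0·1.

29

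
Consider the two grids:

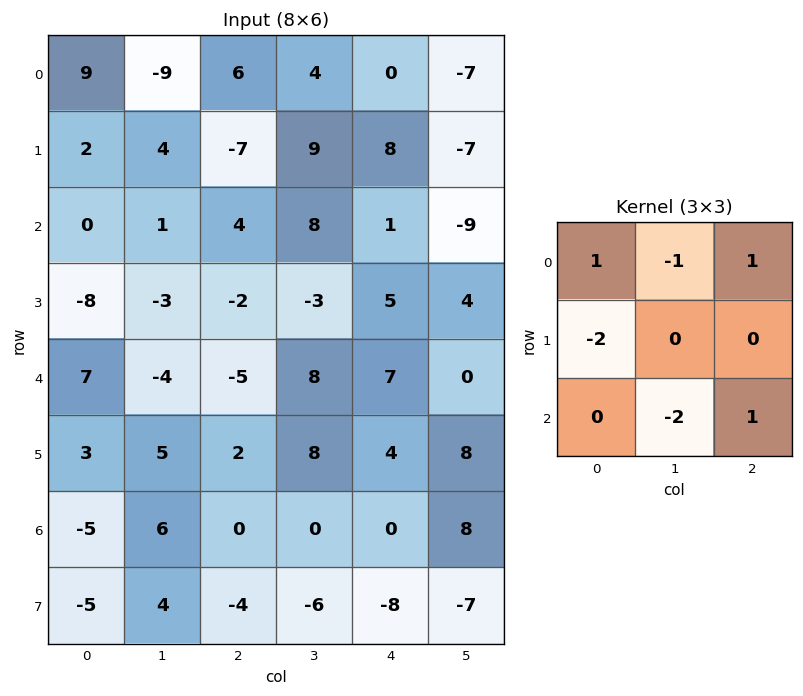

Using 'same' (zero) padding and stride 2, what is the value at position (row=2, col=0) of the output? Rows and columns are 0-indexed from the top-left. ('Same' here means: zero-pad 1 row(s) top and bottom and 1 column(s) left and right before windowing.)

The receptive field on the zero-padded input at this output position is [0 -8 -3 / 0 7 -4 / 0 3 5]. Elementwise product with the kernel and sum: 0·1 + -8·-1 + -3·1 + 0·-2 + 3·-2 + 5·1.

4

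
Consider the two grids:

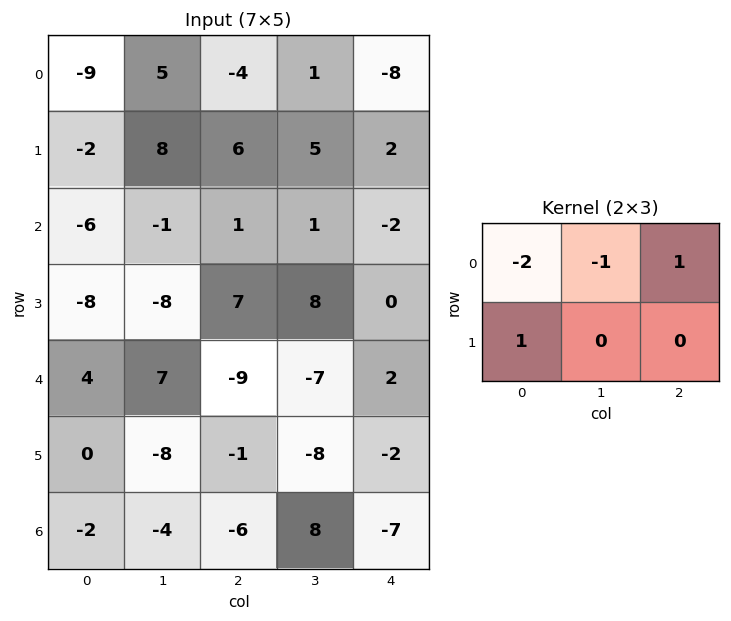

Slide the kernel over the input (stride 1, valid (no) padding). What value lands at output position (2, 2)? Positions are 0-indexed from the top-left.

The receptive field on the input at this output position is [1 1 -2 / 7 8 0]. Elementwise product with the kernel and sum: 1·-2 + 1·-1 + -2·1 + 7·1.

2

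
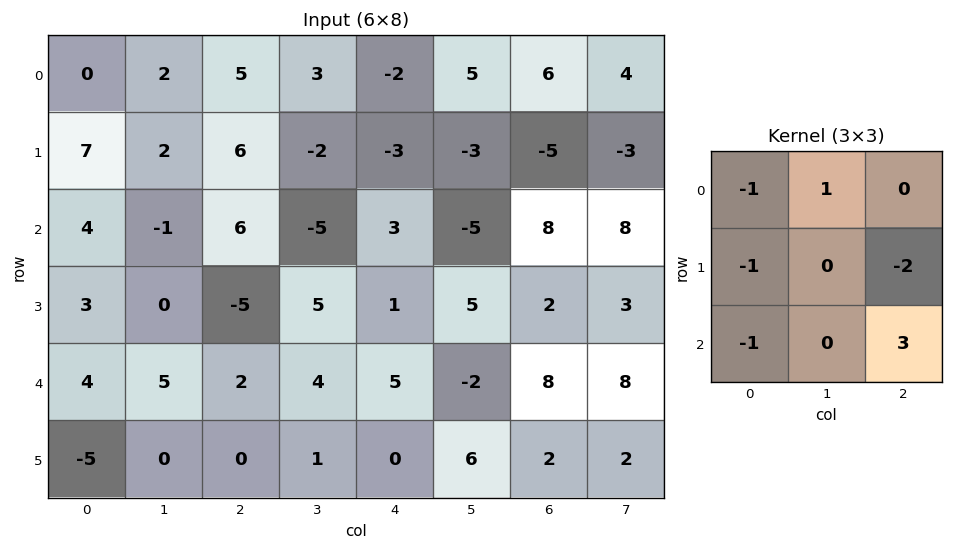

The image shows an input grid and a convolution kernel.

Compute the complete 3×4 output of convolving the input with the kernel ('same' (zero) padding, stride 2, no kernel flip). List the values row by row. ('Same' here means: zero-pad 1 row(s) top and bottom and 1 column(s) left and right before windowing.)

2 -16 -20 -19
9 30 24 -9
-7 -15 13 -17

Output[0,0]: The receptive field on the zero-padded input at this output position is [0 0 0 / 0 0 2 / 0 7 2]. Elementwise product with the kernel and sum: 0·-1 + 0·1 + 0·-1 + 2·-2 + 0·-1 + 2·3.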